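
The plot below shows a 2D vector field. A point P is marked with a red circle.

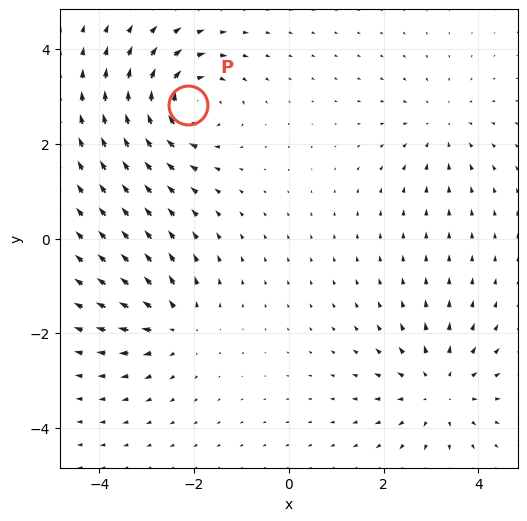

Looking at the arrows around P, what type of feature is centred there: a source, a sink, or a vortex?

vortex

At P (-2.1, 2.8) the arrows circulate clockwise. Divergence ≈0, curl about -5 — near-zero divergence with nonzero curl is a vortex.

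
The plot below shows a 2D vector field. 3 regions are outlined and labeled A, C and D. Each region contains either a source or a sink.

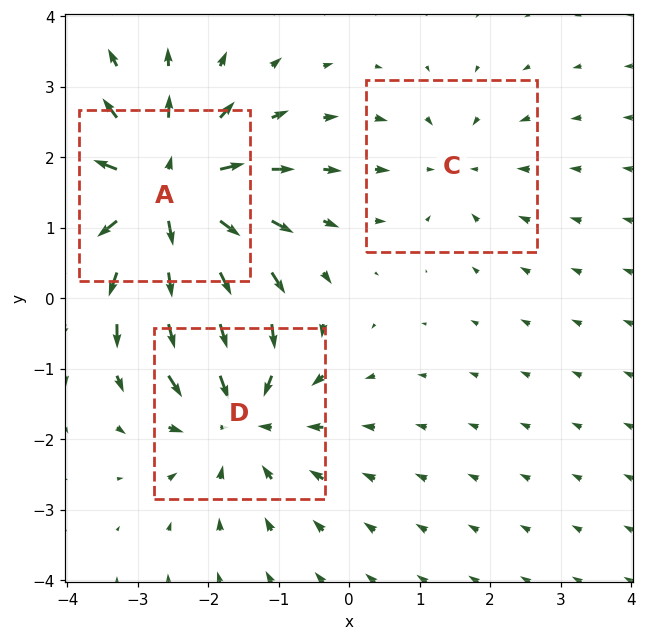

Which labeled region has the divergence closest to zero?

C

Divergence at each region's feature centre — A: about +5, C: about -2, D: about -3. Region C is closest to zero.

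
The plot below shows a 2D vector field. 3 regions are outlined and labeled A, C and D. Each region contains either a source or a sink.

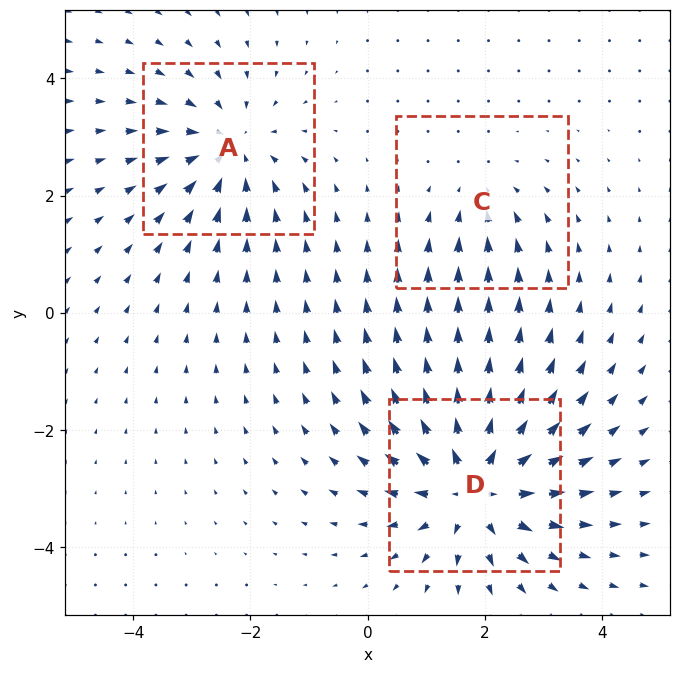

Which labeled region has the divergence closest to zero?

Divergence at each region's feature centre — A: about -3, C: about -2, D: about +5. Region C is closest to zero.

C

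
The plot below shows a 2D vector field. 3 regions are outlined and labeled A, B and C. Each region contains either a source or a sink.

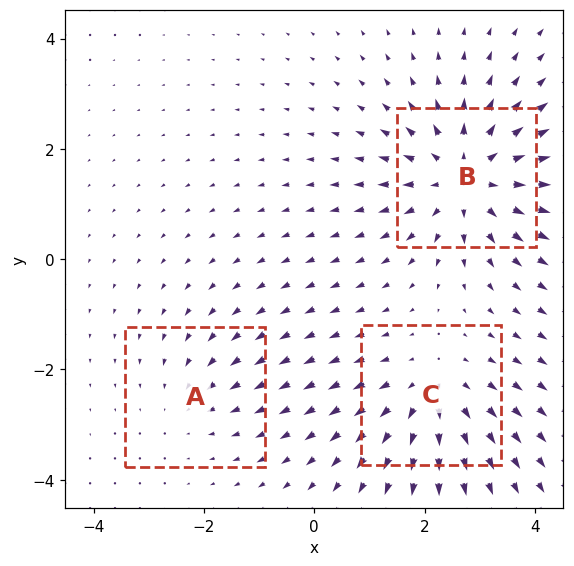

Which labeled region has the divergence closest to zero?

Divergence at each region's feature centre — A: about -2, B: about +4, C: about +3. Region A is closest to zero.

A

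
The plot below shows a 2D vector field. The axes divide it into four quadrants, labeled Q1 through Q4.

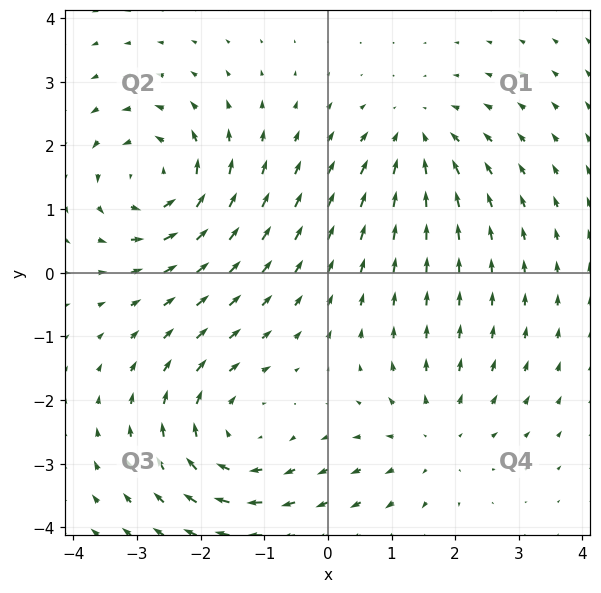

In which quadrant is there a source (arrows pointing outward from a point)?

Q4

The source sits at approximately (1.7, -2.6), which lies in quadrant Q4. The divergence there is about +2, positive as expected for a source.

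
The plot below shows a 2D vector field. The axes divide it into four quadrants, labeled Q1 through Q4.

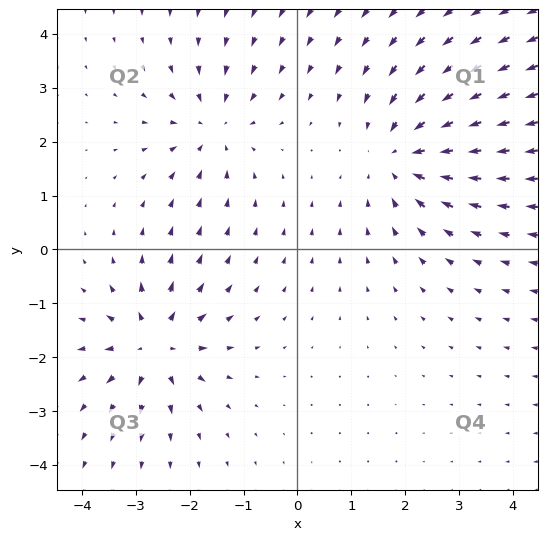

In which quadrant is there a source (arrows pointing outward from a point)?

The source sits at approximately (-2.7, -1.8), which lies in quadrant Q3. The divergence there is about +4, positive as expected for a source.

Q3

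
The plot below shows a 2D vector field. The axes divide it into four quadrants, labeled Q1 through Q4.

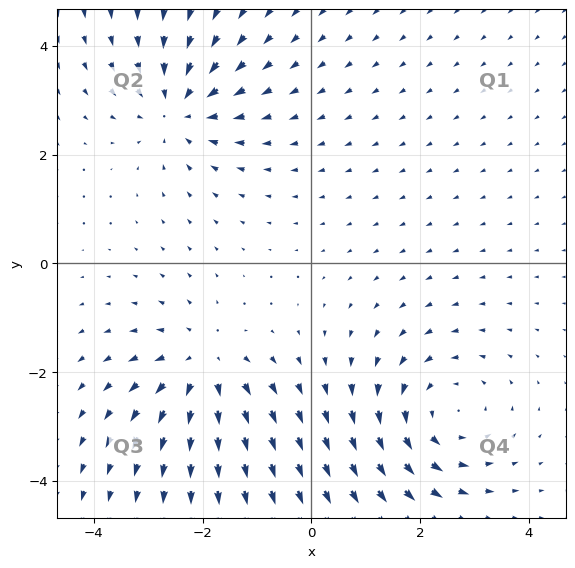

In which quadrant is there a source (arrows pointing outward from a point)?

The source sits at approximately (-2.0, -1.9), which lies in quadrant Q3. The divergence there is about +4, positive as expected for a source.

Q3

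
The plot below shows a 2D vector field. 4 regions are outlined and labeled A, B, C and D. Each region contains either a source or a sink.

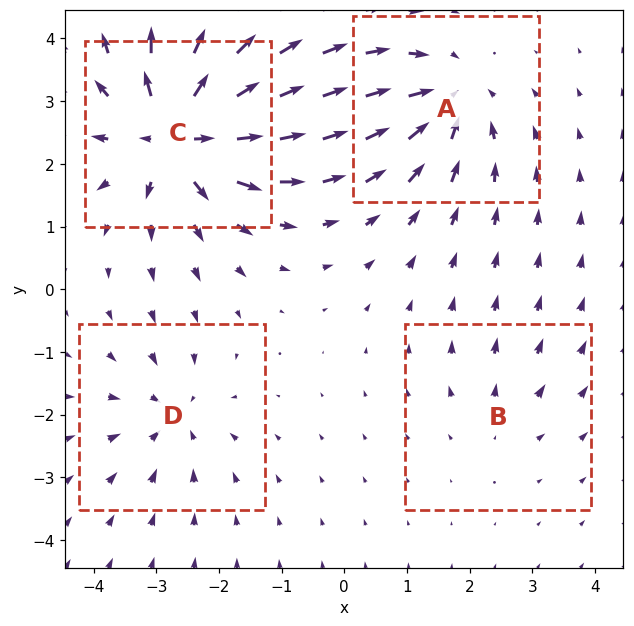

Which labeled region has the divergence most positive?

Divergence at each region's feature centre — A: about -5, B: about +2, C: about +8, D: about -4. Region C is most positive.

C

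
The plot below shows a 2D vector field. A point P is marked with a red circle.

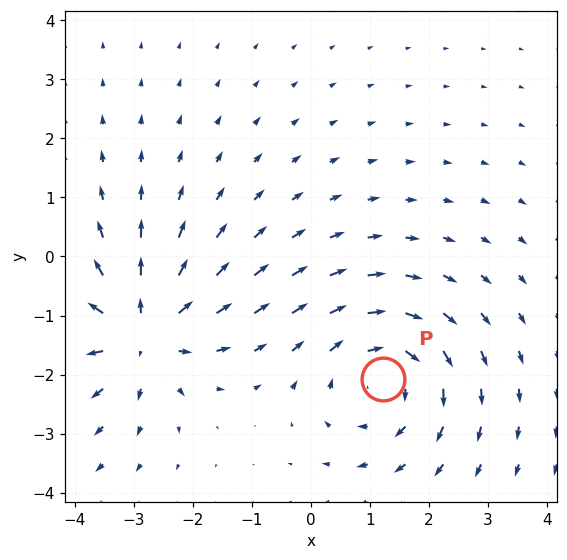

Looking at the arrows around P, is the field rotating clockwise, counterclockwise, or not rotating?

clockwise

Near P at (1.2, -2.1) the arrows circulate clockwise. The curl (z-component) there is about -4; negative curl means clockwise rotation.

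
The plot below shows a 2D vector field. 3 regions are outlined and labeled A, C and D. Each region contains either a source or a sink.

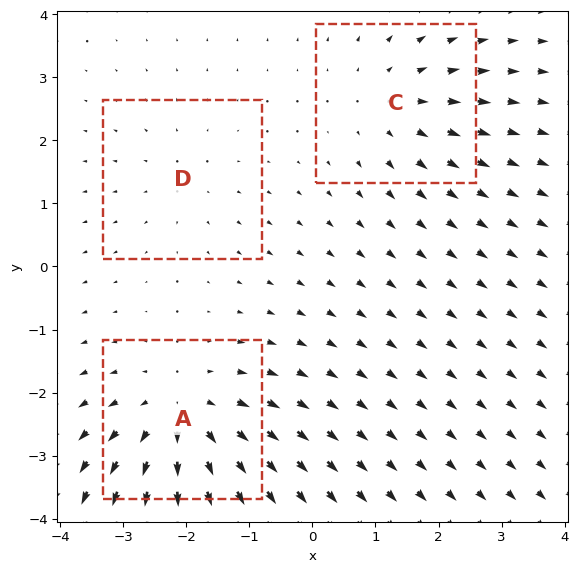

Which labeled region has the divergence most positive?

A

Divergence at each region's feature centre — A: about +4, C: about +3, D: about +2. Region A is most positive.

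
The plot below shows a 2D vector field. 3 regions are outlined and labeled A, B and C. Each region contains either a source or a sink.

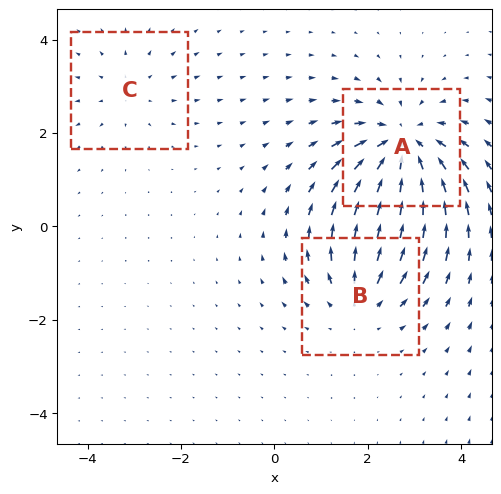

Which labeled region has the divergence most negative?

A

Divergence at each region's feature centre — A: about -5, B: about +3, C: about +2. Region A is most negative.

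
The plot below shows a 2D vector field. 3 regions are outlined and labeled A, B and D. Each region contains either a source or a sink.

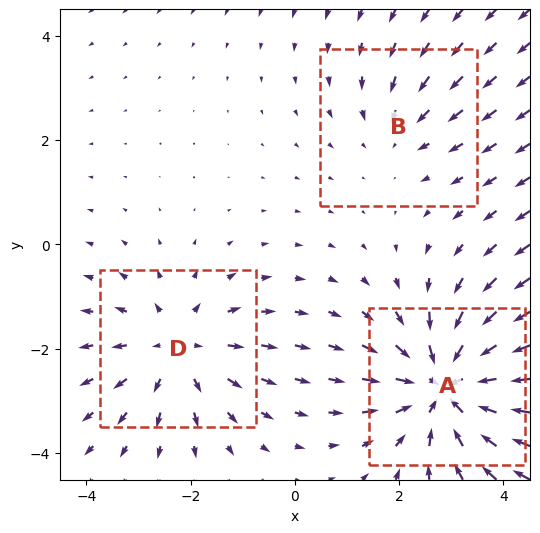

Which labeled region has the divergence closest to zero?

B

Divergence at each region's feature centre — A: about -4, B: about -2, D: about +3. Region B is closest to zero.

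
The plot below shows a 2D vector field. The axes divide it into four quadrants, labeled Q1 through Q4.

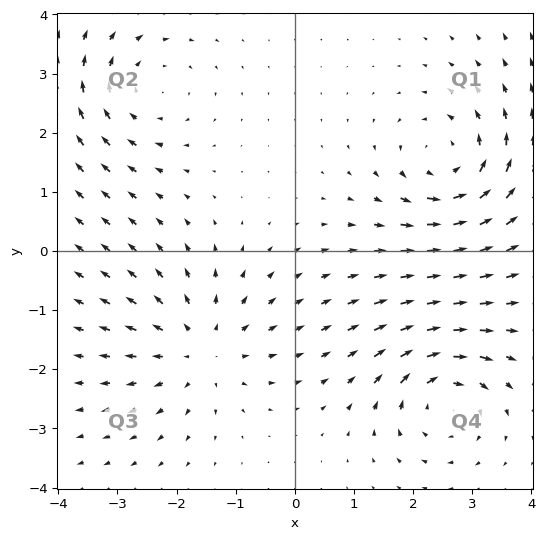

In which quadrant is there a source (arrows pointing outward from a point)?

Q3

The source sits at approximately (-1.6, -1.6), which lies in quadrant Q3. The divergence there is about +4, positive as expected for a source.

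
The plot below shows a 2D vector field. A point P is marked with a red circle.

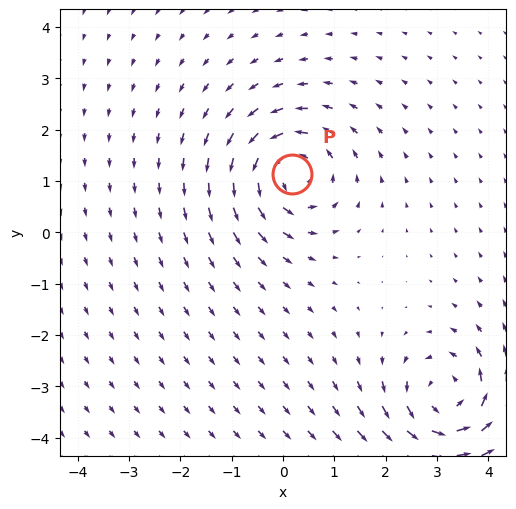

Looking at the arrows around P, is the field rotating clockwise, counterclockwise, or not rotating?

counterclockwise

Near P at (0.2, 1.1) the arrows circulate counterclockwise. The curl (z-component) there is about +5; positive curl means counterclockwise rotation.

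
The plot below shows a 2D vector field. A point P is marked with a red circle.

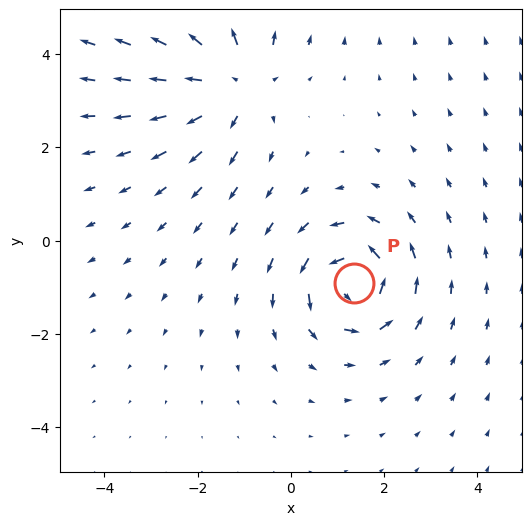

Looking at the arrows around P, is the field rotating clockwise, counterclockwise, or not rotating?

Near P at (1.4, -0.9) the arrows circulate counterclockwise. The curl (z-component) there is about +5; positive curl means counterclockwise rotation.

counterclockwise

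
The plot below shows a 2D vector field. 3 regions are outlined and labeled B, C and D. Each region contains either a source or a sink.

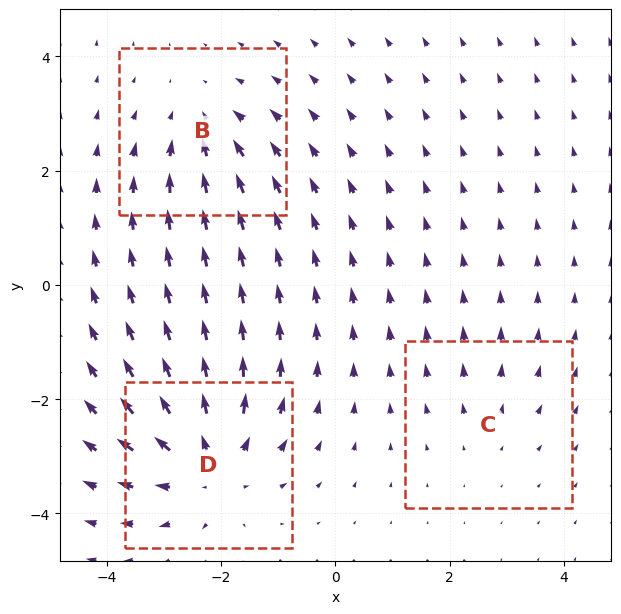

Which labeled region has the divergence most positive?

Divergence at each region's feature centre — B: about -3, C: about +2, D: about +5. Region D is most positive.

D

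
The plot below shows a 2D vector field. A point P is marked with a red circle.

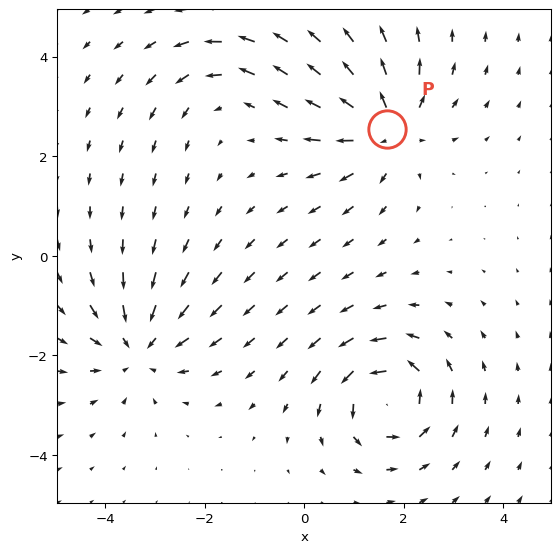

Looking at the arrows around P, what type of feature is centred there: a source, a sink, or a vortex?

At P (1.7, 2.6) the arrows spread outward. Divergence about +6, curl ≈0 — positive divergence with near-zero curl is a source.

source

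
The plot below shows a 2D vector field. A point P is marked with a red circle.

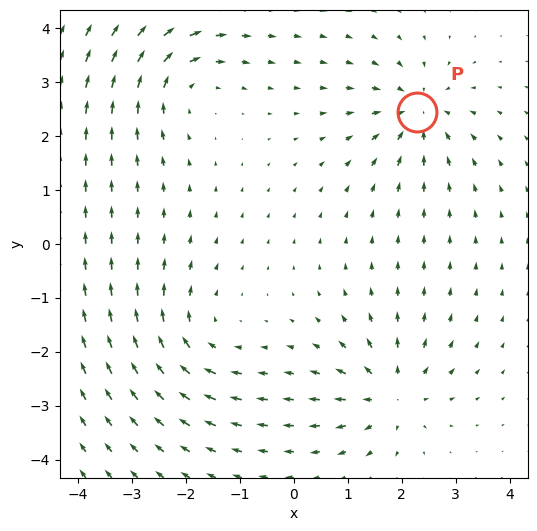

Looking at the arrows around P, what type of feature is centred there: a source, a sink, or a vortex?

sink

At P (2.3, 2.4) the arrows converge inward. Divergence about -4, curl ≈0 — negative divergence with near-zero curl is a sink.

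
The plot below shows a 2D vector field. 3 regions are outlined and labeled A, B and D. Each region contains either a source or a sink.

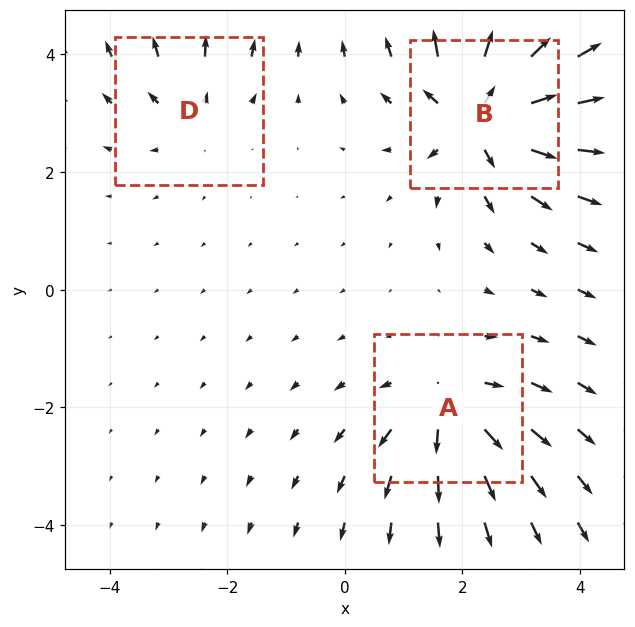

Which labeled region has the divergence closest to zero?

D

Divergence at each region's feature centre — A: about +4, B: about +6, D: about +2. Region D is closest to zero.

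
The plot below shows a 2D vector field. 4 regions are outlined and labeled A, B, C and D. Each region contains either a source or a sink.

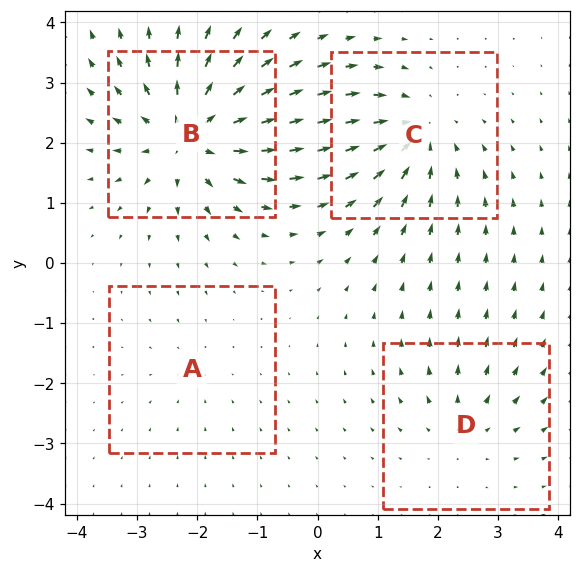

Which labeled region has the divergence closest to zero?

Divergence at each region's feature centre — A: about -2, B: about +8, C: about -6, D: about +4. Region A is closest to zero.

A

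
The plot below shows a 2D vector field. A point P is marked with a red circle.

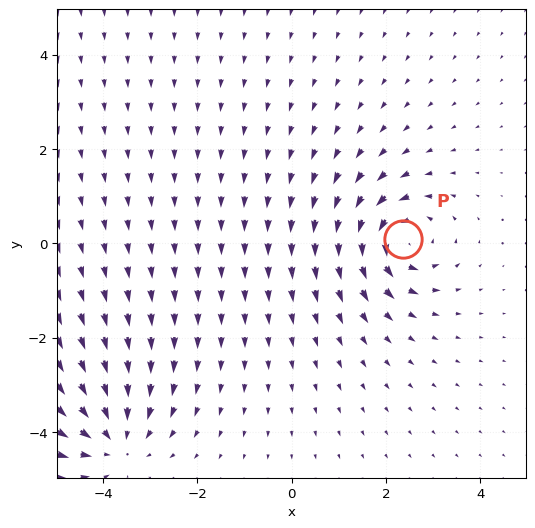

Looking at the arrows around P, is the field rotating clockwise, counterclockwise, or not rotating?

Near P at (2.4, 0.1) the arrows circulate counterclockwise. The curl (z-component) there is about +7; positive curl means counterclockwise rotation.

counterclockwise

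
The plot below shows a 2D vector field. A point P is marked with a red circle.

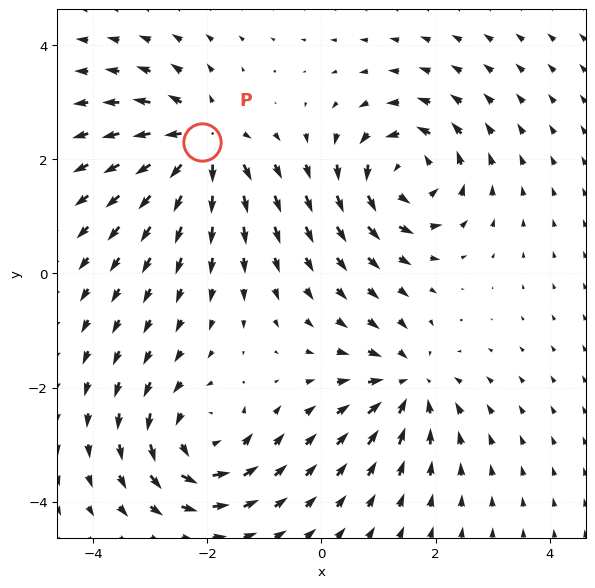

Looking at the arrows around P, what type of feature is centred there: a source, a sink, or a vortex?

At P (-2.1, 2.3) the arrows spread outward. Divergence about +6, curl ≈0 — positive divergence with near-zero curl is a source.

source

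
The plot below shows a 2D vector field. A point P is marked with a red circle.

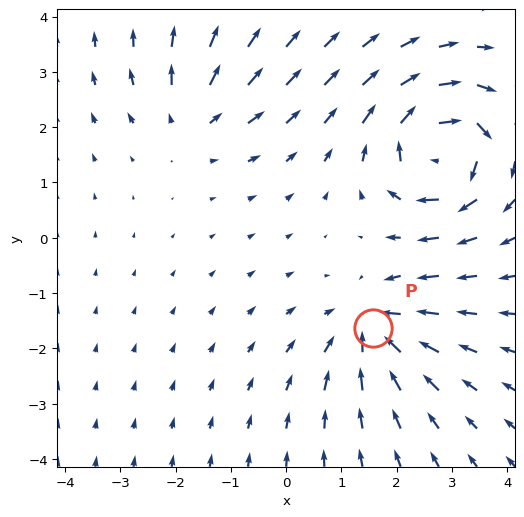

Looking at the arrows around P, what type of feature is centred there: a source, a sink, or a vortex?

At P (1.6, -1.6) the arrows converge inward. Divergence about -5, curl ≈0 — negative divergence with near-zero curl is a sink.

sink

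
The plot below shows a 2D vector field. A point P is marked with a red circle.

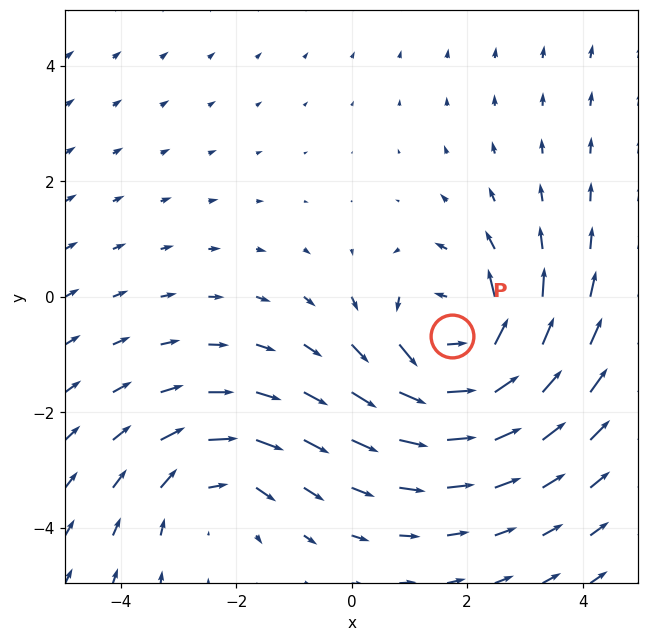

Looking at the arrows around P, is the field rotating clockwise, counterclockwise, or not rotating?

counterclockwise

Near P at (1.7, -0.7) the arrows circulate counterclockwise. The curl (z-component) there is about +4; positive curl means counterclockwise rotation.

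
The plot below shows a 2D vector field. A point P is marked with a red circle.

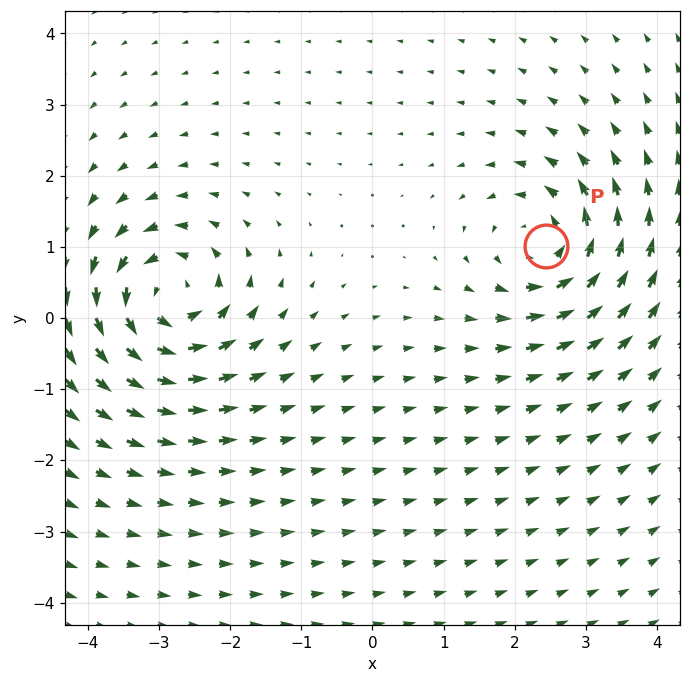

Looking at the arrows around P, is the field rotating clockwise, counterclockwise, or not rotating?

counterclockwise

Near P at (2.4, 1.0) the arrows circulate counterclockwise. The curl (z-component) there is about +4; positive curl means counterclockwise rotation.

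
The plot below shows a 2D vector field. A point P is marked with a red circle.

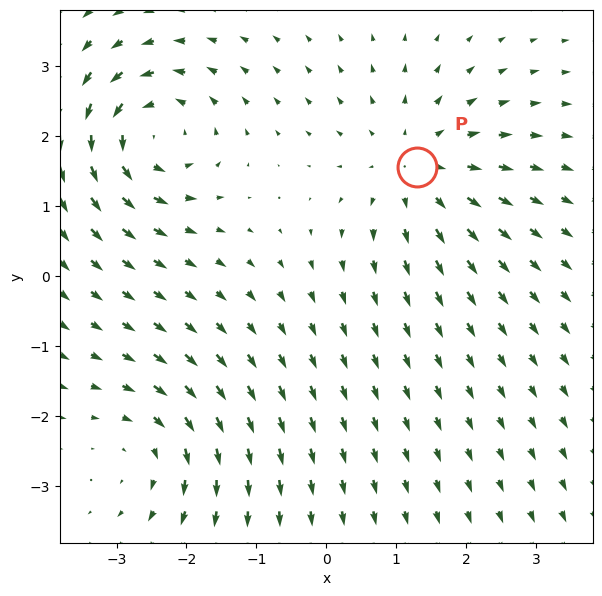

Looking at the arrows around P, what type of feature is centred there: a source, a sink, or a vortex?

source

At P (1.3, 1.6) the arrows spread outward. Divergence about +4, curl ≈0 — positive divergence with near-zero curl is a source.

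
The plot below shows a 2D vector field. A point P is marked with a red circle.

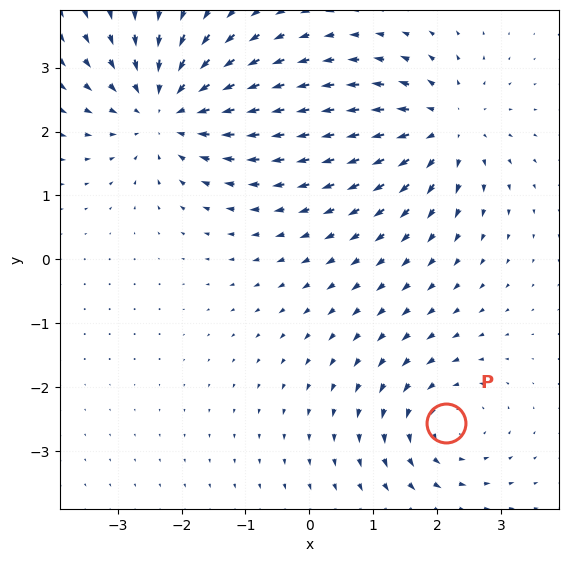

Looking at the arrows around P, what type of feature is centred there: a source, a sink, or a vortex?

At P (2.1, -2.6) the arrows circulate counterclockwise. Divergence ≈0, curl about +3 — near-zero divergence with nonzero curl is a vortex.

vortex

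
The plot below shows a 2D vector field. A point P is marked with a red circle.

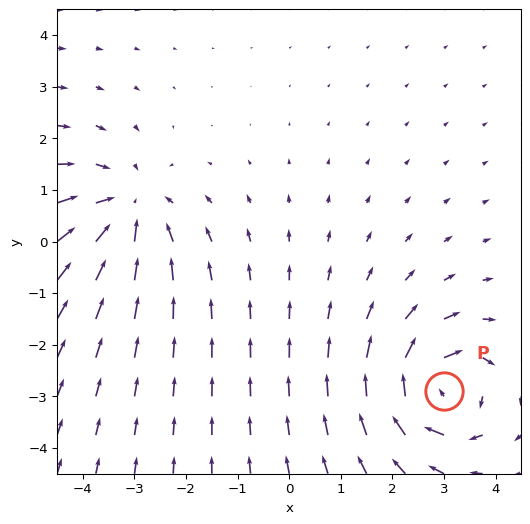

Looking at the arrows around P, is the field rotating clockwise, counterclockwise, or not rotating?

clockwise

Near P at (3.0, -2.9) the arrows circulate clockwise. The curl (z-component) there is about -6; negative curl means clockwise rotation.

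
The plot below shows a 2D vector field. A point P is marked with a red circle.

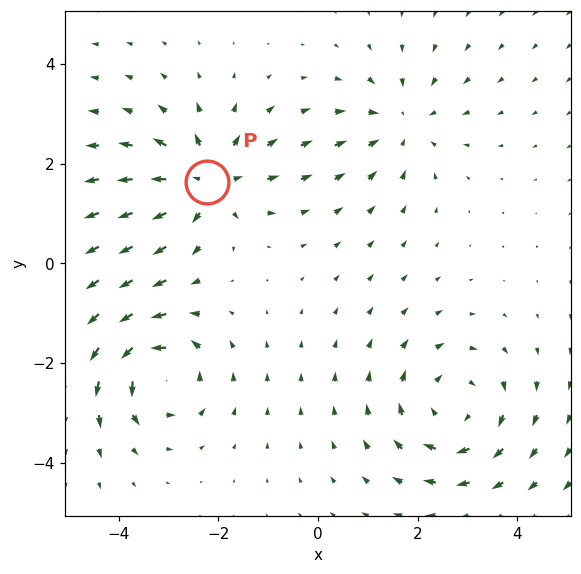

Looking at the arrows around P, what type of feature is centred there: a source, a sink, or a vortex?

At P (-2.2, 1.6) the arrows spread outward. Divergence about +4, curl ≈0 — positive divergence with near-zero curl is a source.

source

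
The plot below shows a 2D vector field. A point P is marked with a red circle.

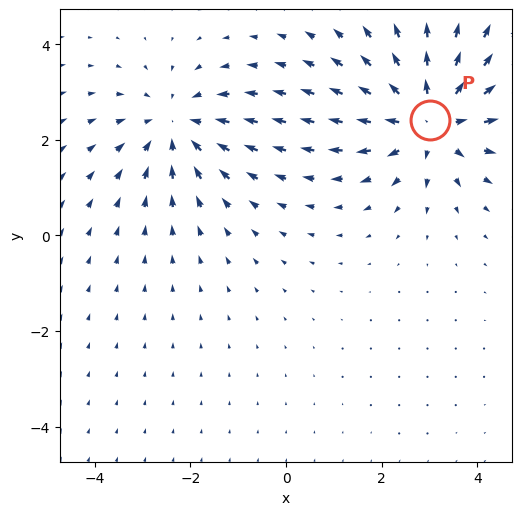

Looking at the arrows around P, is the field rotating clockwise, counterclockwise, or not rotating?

Near P at (3.0, 2.4) the arrows show no circulation. The curl there is ≈0.

not rotating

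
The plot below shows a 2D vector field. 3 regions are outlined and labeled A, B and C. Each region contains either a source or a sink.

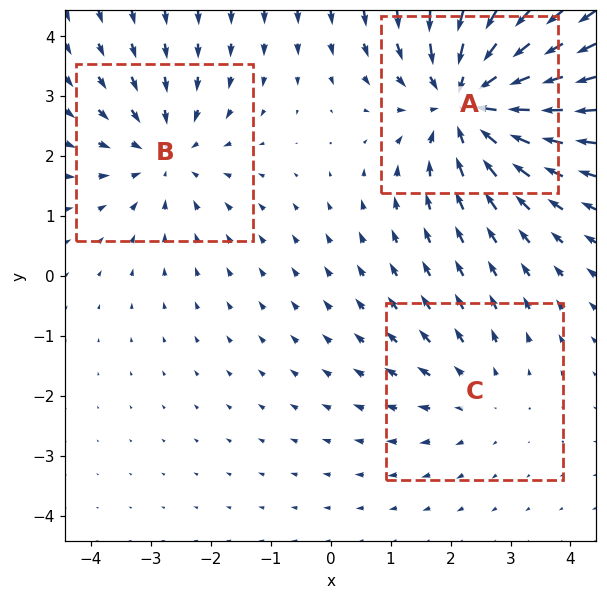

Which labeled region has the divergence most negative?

Divergence at each region's feature centre — A: about -5, B: about -3, C: about +2. Region A is most negative.

A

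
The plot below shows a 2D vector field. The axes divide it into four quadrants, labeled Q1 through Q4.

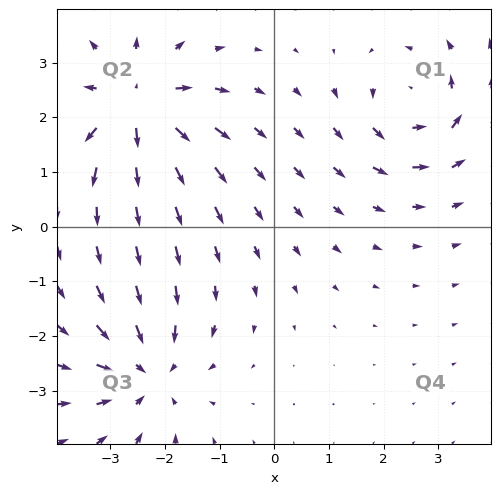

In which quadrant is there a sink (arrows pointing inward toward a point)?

Q3

The sink sits at approximately (-2.3, -2.7), which lies in quadrant Q3. The divergence there is about -3, negative as expected for a sink.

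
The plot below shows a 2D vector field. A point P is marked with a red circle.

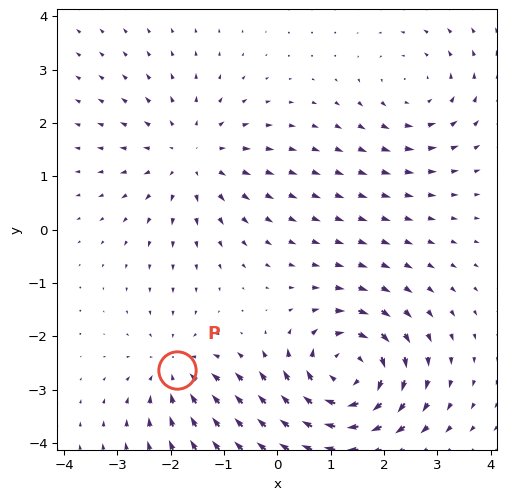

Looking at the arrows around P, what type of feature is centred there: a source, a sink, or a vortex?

At P (-1.9, -2.6) the arrows converge inward. Divergence about -3, curl ≈0 — negative divergence with near-zero curl is a sink.

sink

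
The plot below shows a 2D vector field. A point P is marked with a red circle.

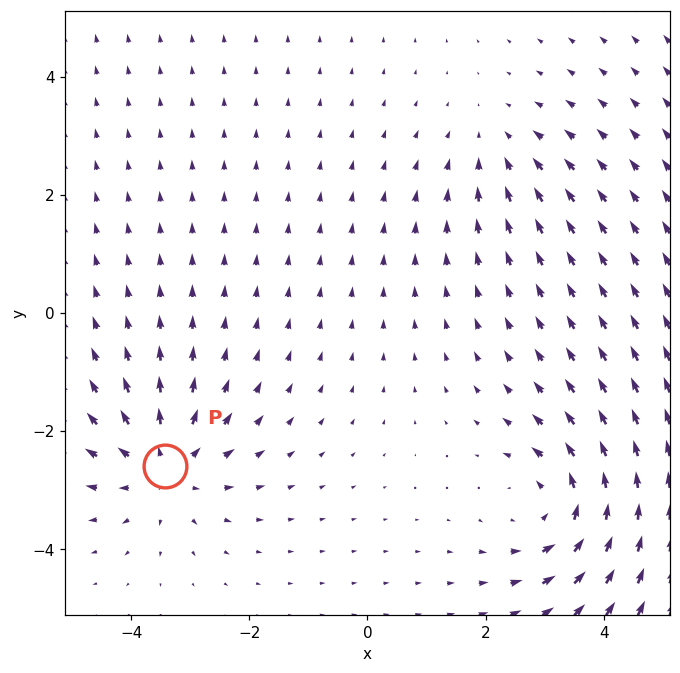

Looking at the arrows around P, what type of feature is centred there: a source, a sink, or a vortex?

source

At P (-3.4, -2.6) the arrows spread outward. Divergence about +4, curl ≈0 — positive divergence with near-zero curl is a source.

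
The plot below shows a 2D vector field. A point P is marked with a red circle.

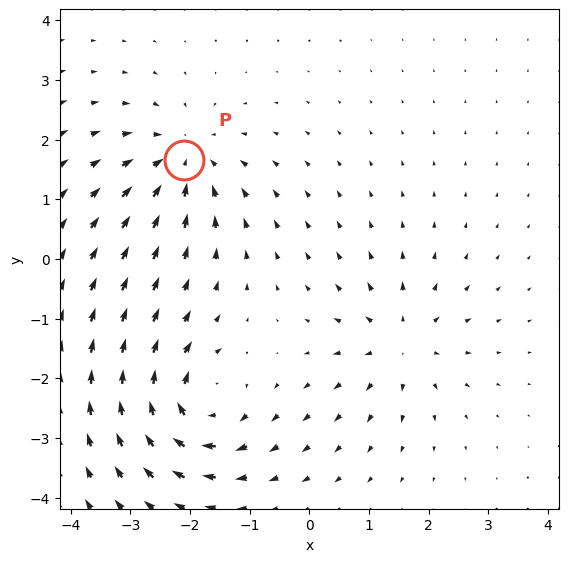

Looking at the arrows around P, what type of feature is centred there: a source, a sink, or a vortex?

sink

At P (-2.1, 1.7) the arrows converge inward. Divergence about -5, curl ≈0 — negative divergence with near-zero curl is a sink.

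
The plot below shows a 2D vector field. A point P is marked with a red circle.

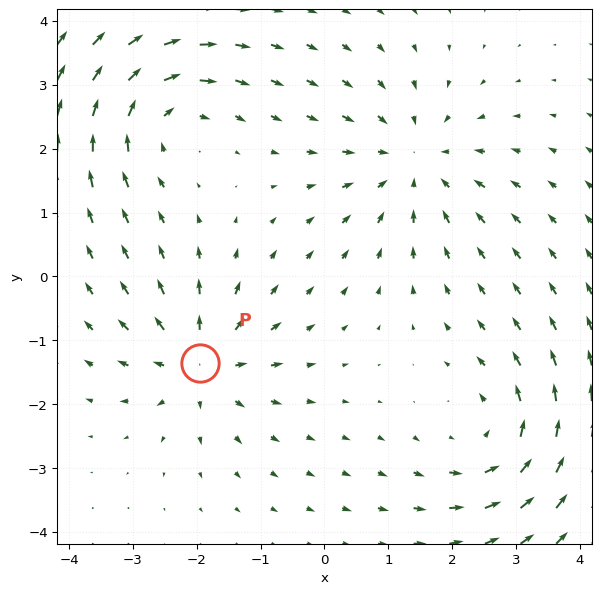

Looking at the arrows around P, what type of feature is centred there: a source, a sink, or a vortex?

source

At P (-1.9, -1.4) the arrows spread outward. Divergence about +5, curl ≈0 — positive divergence with near-zero curl is a source.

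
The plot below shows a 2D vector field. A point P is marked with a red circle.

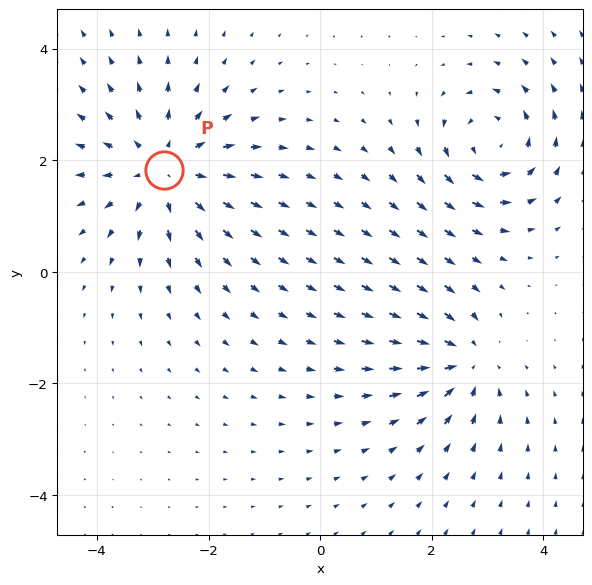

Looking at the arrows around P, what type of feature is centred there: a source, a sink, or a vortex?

At P (-2.8, 1.8) the arrows spread outward. Divergence about +4, curl ≈0 — positive divergence with near-zero curl is a source.

source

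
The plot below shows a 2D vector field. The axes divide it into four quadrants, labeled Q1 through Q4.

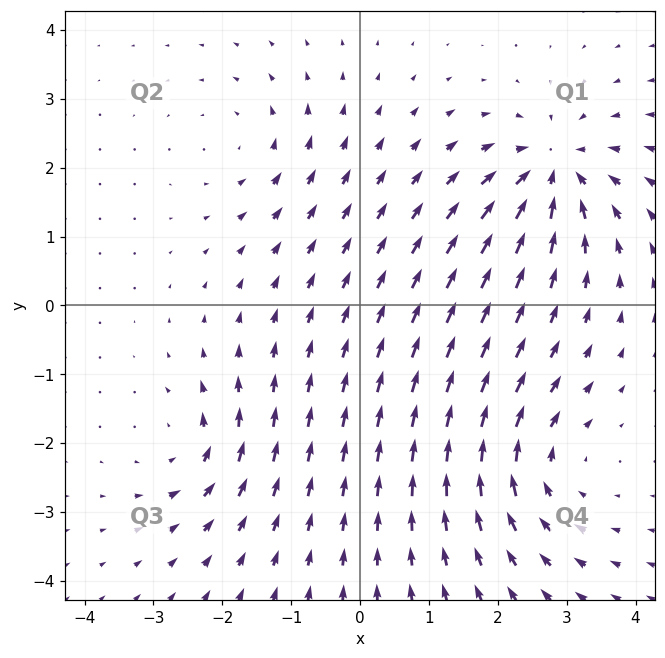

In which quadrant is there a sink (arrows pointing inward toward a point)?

The sink sits at approximately (2.8, 2.0), which lies in quadrant Q1. The divergence there is about -7, negative as expected for a sink.

Q1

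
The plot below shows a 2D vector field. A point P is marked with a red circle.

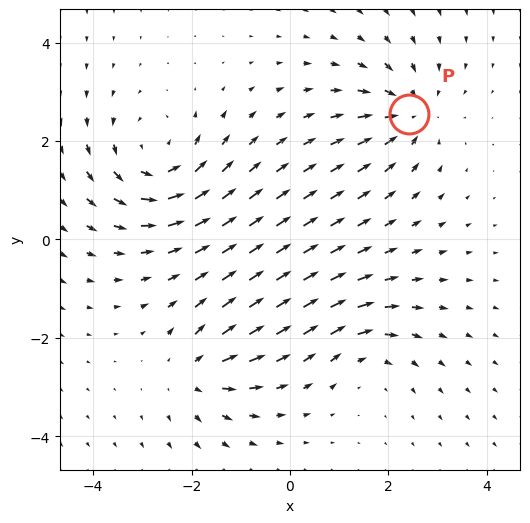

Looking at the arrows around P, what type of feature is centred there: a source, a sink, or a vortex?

At P (2.4, 2.6) the arrows converge inward. Divergence about -5, curl ≈0 — negative divergence with near-zero curl is a sink.

sink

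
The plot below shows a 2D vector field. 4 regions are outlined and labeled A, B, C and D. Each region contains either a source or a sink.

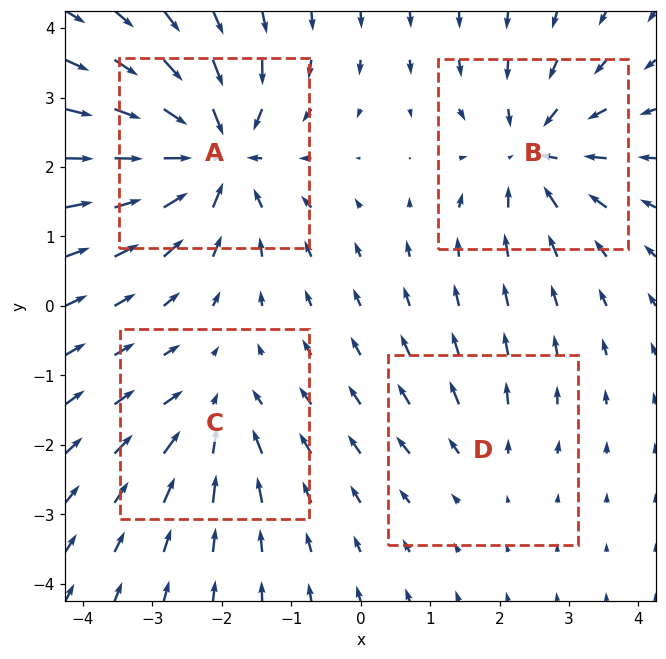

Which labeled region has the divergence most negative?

A

Divergence at each region's feature centre — A: about -8, B: about -6, C: about -4, D: about +2. Region A is most negative.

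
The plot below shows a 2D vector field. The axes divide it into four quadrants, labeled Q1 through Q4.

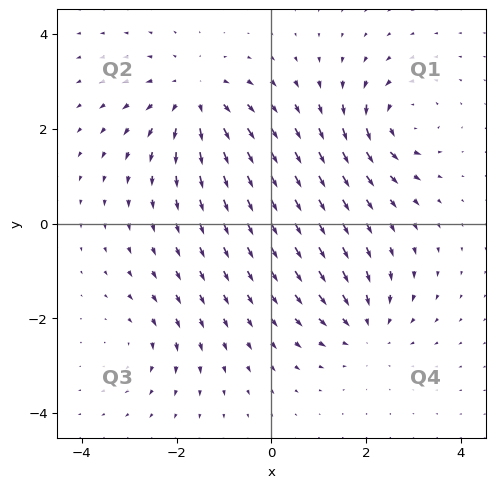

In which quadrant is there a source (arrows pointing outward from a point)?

Q2

The source sits at approximately (-1.6, 2.7), which lies in quadrant Q2. The divergence there is about +4, positive as expected for a source.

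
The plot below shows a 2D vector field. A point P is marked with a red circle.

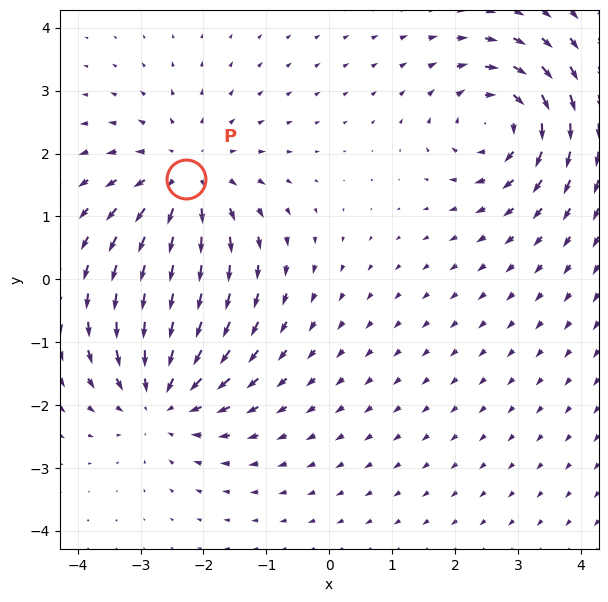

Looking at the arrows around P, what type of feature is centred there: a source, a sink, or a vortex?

At P (-2.3, 1.6) the arrows spread outward. Divergence about +4, curl ≈0 — positive divergence with near-zero curl is a source.

source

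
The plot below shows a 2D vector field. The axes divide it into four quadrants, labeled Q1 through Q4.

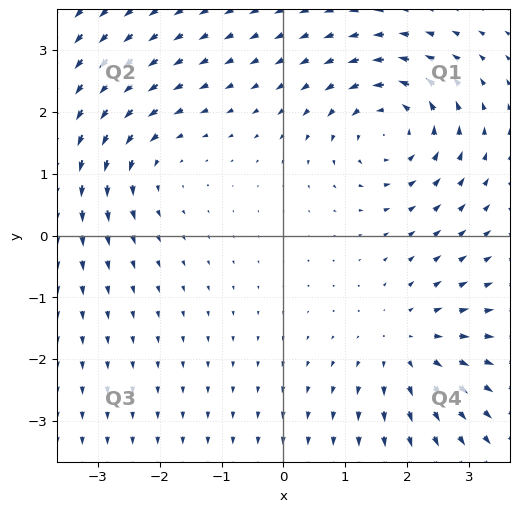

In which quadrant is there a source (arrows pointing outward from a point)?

Q4

The source sits at approximately (2.0, -1.8), which lies in quadrant Q4. The divergence there is about +3, positive as expected for a source.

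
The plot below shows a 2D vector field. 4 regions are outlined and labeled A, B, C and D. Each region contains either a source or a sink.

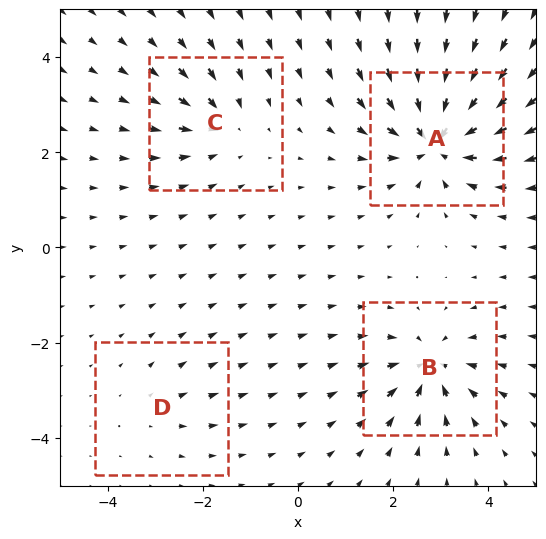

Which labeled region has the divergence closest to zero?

Divergence at each region's feature centre — A: about -8, B: about -6, C: about -4, D: about +2. Region D is closest to zero.

D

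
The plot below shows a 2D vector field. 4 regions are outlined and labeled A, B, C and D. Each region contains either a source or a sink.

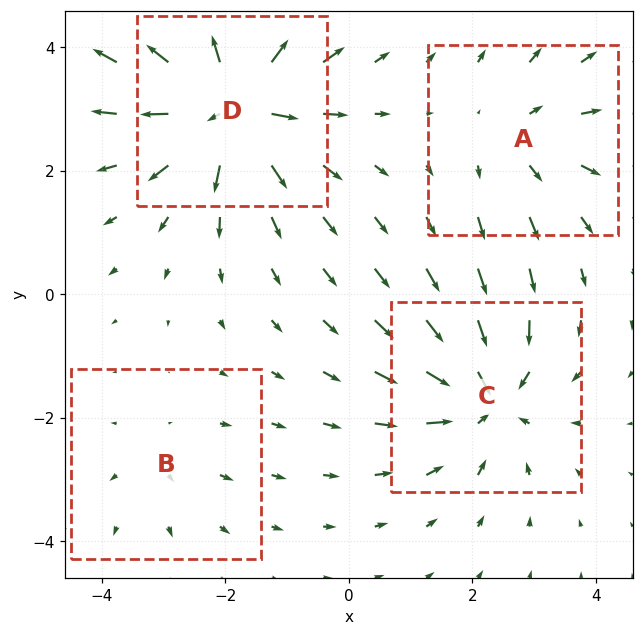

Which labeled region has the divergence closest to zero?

Divergence at each region's feature centre — A: about +3, B: about +2, C: about -5, D: about +7. Region B is closest to zero.

B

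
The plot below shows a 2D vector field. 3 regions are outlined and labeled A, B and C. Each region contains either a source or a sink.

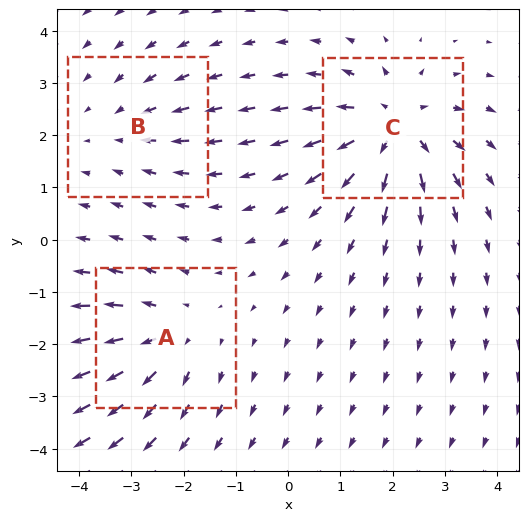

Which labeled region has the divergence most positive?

Divergence at each region's feature centre — A: about +3, B: about -2, C: about +5. Region C is most positive.

C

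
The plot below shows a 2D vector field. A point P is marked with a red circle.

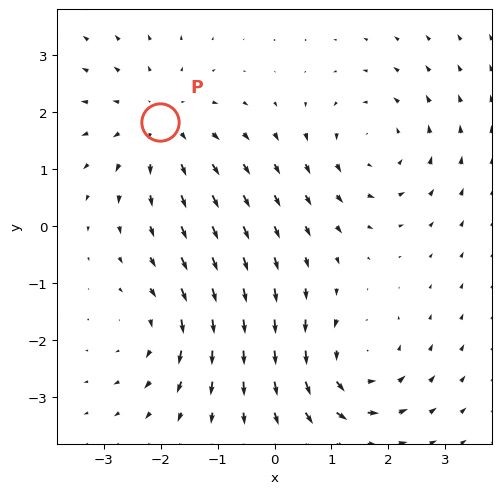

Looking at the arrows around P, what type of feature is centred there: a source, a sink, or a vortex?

source

At P (-2.0, 1.8) the arrows spread outward. Divergence about +3, curl ≈0 — positive divergence with near-zero curl is a source.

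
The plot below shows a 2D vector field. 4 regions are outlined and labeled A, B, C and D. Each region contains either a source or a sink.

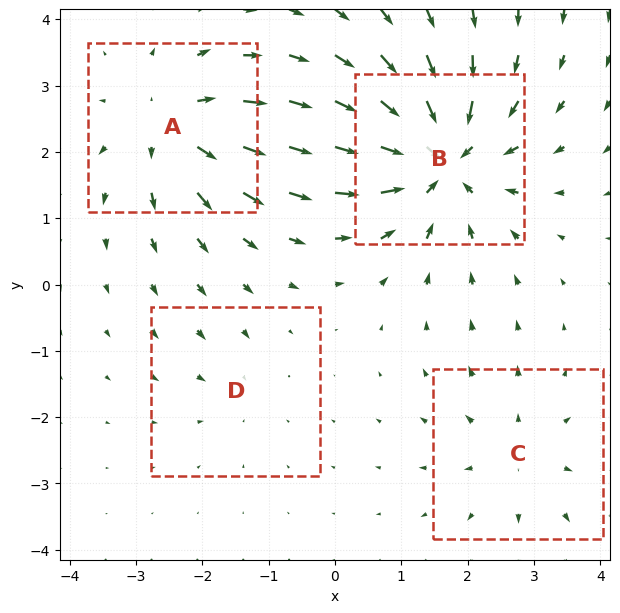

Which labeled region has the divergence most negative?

Divergence at each region's feature centre — A: about +5, B: about -8, C: about +3, D: about -2. Region B is most negative.

B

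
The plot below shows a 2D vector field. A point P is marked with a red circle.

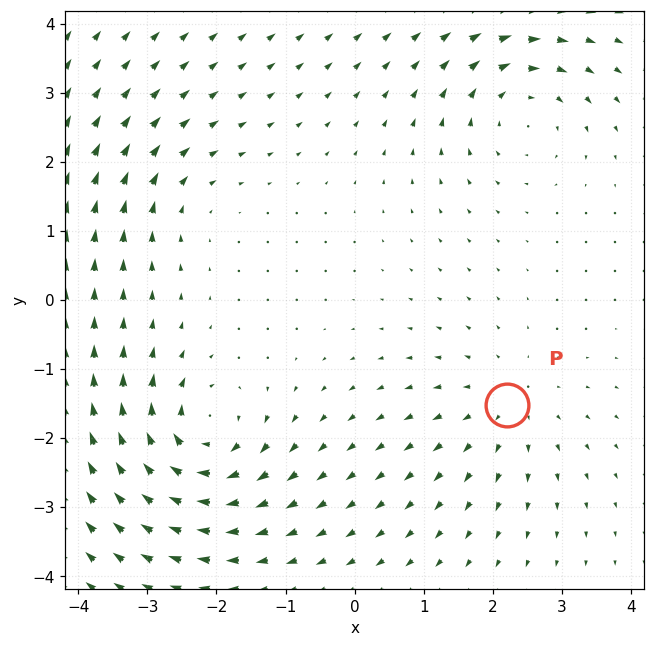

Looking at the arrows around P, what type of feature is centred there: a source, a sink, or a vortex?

At P (2.2, -1.5) the arrows spread outward. Divergence about +3, curl ≈0 — positive divergence with near-zero curl is a source.

source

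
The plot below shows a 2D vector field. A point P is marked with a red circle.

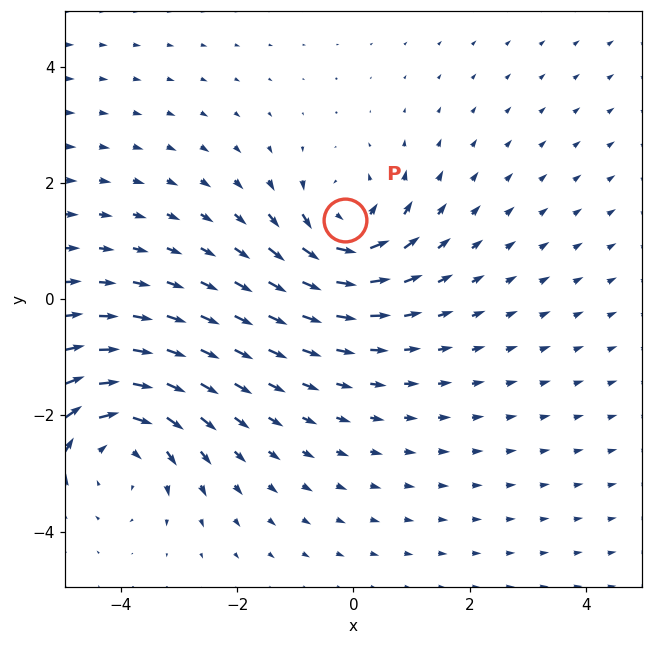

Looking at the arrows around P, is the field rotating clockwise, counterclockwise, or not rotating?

counterclockwise

Near P at (-0.1, 1.4) the arrows circulate counterclockwise. The curl (z-component) there is about +4; positive curl means counterclockwise rotation.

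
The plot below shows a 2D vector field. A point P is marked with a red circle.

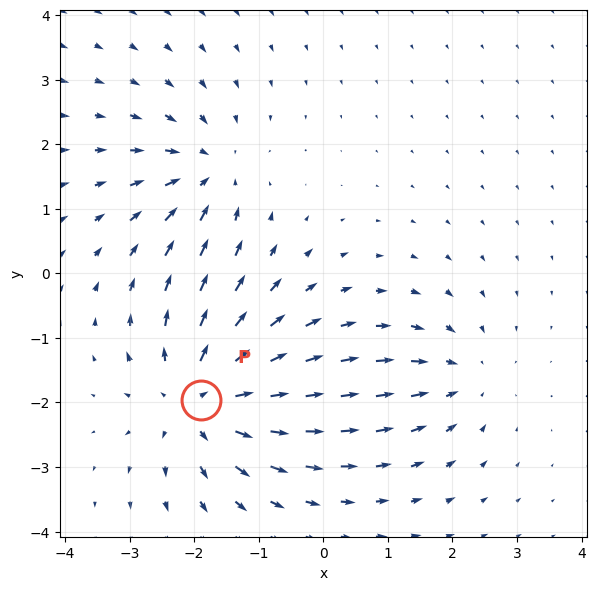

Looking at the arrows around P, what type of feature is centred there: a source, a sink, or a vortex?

At P (-1.9, -2.0) the arrows spread outward. Divergence about +5, curl ≈0 — positive divergence with near-zero curl is a source.

source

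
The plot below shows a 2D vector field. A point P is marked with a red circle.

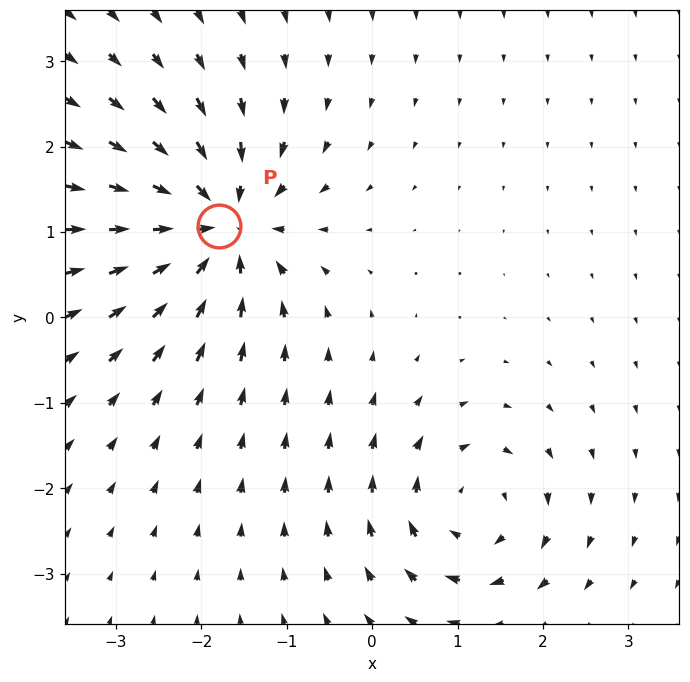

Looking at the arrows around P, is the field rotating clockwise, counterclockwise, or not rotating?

not rotating

Near P at (-1.8, 1.1) the arrows show no circulation. The curl there is ≈0.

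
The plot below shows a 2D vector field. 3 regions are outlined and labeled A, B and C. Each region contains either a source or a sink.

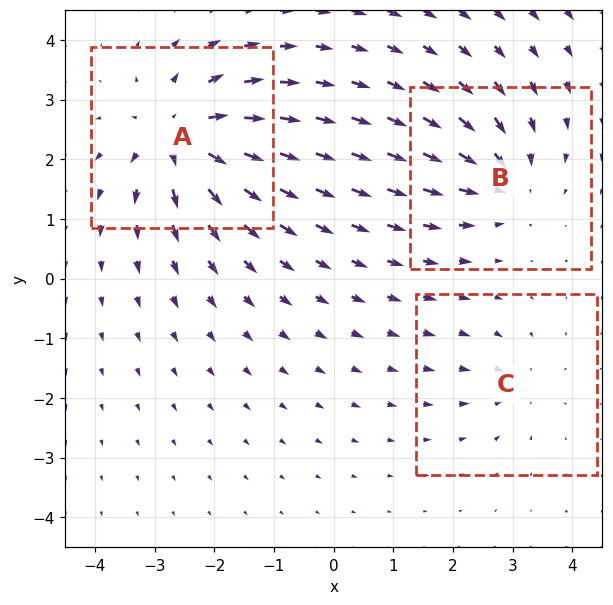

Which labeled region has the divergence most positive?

A

Divergence at each region's feature centre — A: about +5, B: about -4, C: about -2. Region A is most positive.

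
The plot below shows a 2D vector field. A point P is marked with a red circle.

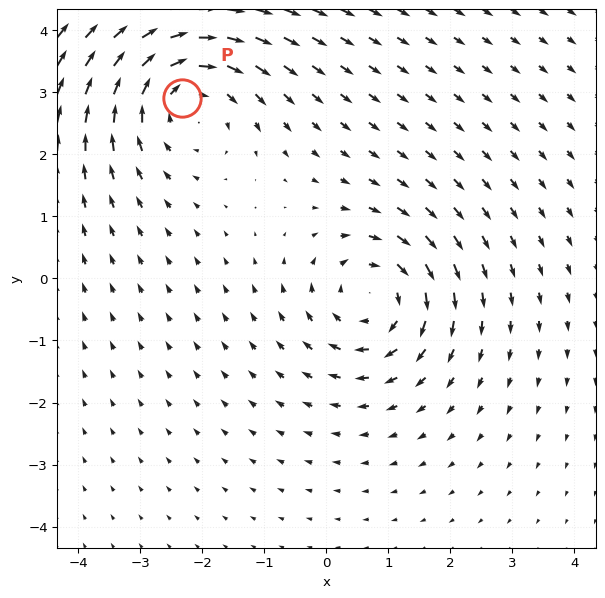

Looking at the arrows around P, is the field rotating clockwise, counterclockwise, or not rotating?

Near P at (-2.3, 2.9) the arrows circulate clockwise. The curl (z-component) there is about -4; negative curl means clockwise rotation.

clockwise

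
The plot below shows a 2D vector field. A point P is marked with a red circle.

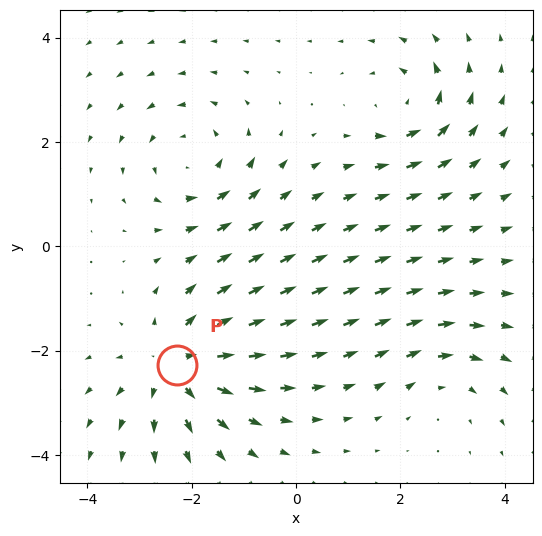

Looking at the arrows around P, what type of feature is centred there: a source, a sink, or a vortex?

source

At P (-2.3, -2.3) the arrows spread outward. Divergence about +5, curl ≈0 — positive divergence with near-zero curl is a source.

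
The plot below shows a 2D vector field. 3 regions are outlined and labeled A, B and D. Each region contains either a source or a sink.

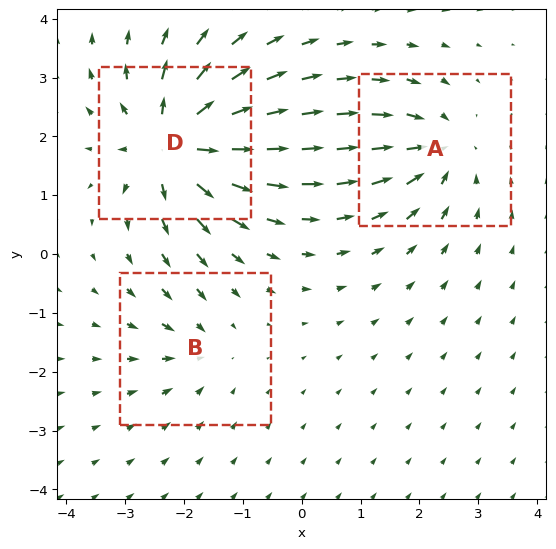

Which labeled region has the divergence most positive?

D

Divergence at each region's feature centre — A: about -4, B: about -3, D: about +7. Region D is most positive.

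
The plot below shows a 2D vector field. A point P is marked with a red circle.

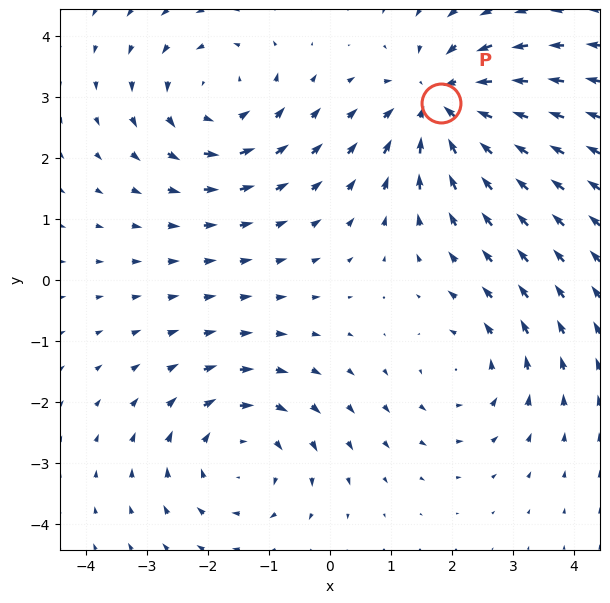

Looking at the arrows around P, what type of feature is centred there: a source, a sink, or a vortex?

At P (1.8, 2.9) the arrows converge inward. Divergence about -5, curl ≈0 — negative divergence with near-zero curl is a sink.

sink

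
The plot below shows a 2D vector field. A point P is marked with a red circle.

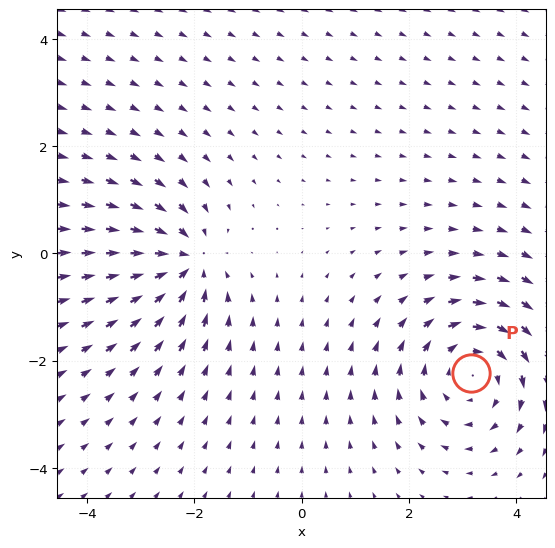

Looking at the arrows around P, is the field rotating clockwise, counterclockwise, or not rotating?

clockwise

Near P at (3.2, -2.2) the arrows circulate clockwise. The curl (z-component) there is about -3; negative curl means clockwise rotation.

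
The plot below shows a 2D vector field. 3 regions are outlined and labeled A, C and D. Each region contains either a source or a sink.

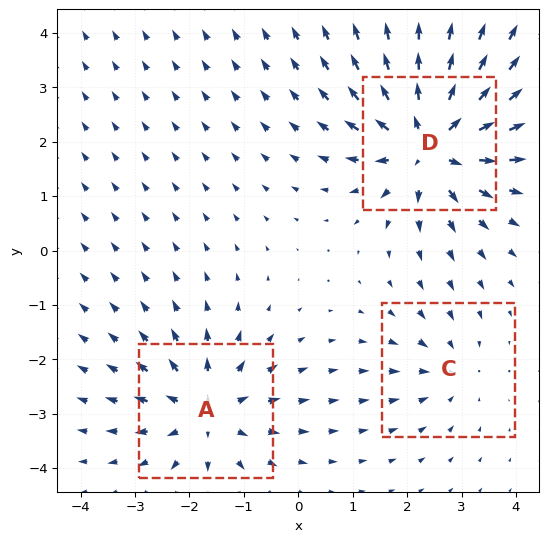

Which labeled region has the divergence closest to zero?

C

Divergence at each region's feature centre — A: about +4, C: about -2, D: about +5. Region C is closest to zero.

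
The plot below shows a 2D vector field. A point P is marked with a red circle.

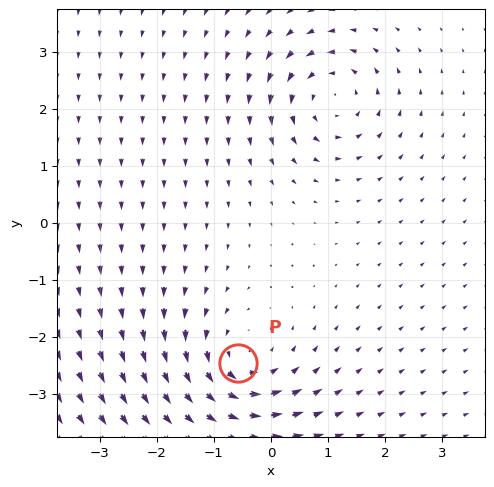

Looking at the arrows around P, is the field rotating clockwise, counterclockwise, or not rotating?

counterclockwise

Near P at (-0.6, -2.5) the arrows circulate counterclockwise. The curl (z-component) there is about +5; positive curl means counterclockwise rotation.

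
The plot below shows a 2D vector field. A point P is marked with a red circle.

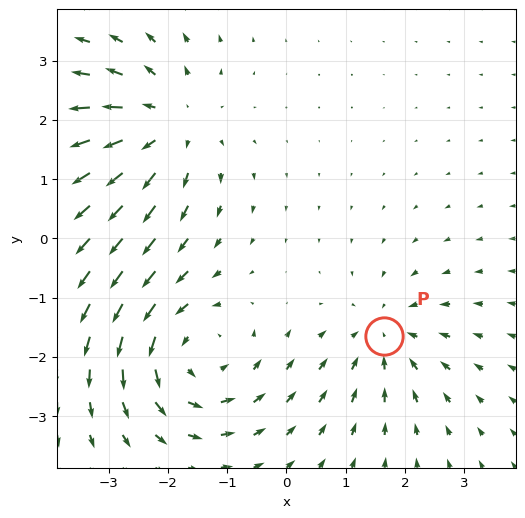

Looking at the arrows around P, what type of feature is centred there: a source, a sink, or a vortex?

sink

At P (1.7, -1.7) the arrows converge inward. Divergence about -3, curl ≈0 — negative divergence with near-zero curl is a sink.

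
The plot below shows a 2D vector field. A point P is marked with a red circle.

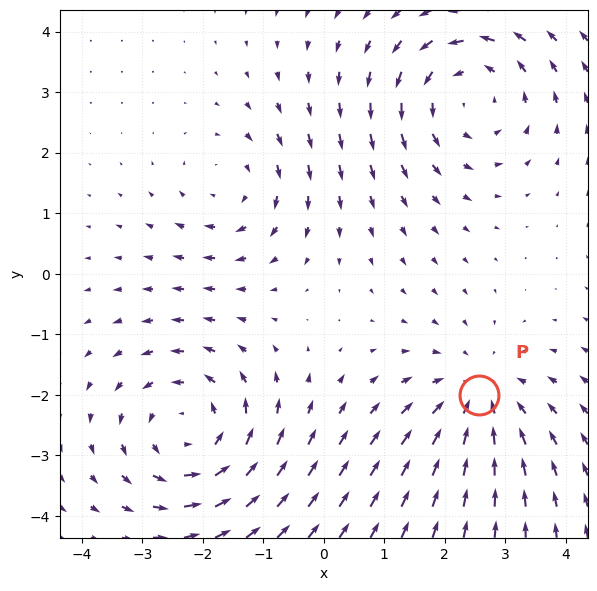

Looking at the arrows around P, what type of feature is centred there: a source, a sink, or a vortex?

At P (2.6, -2.0) the arrows converge inward. Divergence about -3, curl ≈0 — negative divergence with near-zero curl is a sink.

sink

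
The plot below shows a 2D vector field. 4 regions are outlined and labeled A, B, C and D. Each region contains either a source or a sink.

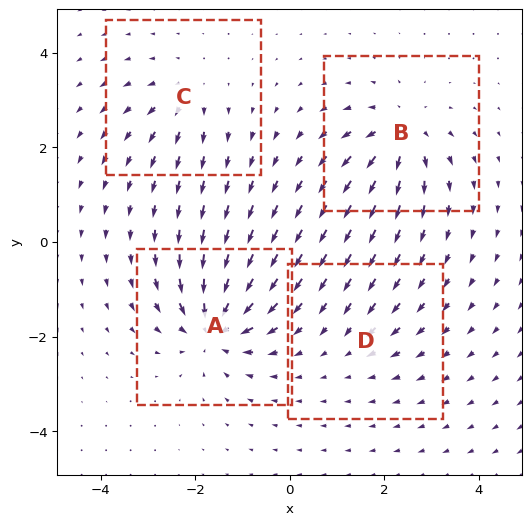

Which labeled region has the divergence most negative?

A

Divergence at each region's feature centre — A: about -8, B: about +7, C: about +4, D: about -3. Region A is most negative.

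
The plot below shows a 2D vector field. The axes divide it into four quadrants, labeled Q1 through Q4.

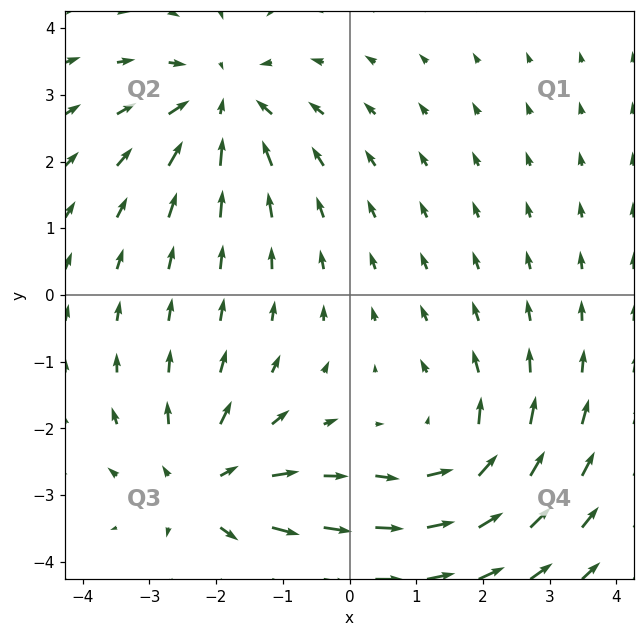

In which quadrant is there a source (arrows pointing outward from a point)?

The source sits at approximately (-2.2, -2.9), which lies in quadrant Q3. The divergence there is about +4, positive as expected for a source.

Q3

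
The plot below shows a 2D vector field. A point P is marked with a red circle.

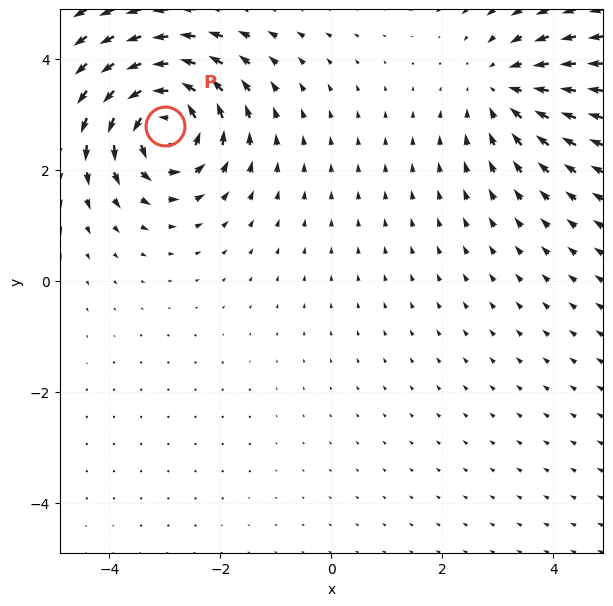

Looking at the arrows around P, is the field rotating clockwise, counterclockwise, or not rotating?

Near P at (-3.0, 2.8) the arrows circulate counterclockwise. The curl (z-component) there is about +5; positive curl means counterclockwise rotation.

counterclockwise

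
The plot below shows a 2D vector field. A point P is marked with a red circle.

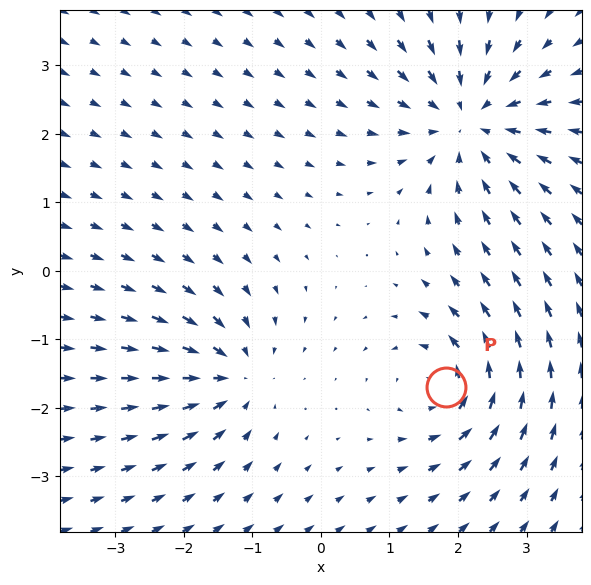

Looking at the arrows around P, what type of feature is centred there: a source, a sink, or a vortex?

At P (1.8, -1.7) the arrows circulate counterclockwise. Divergence ≈0, curl about +5 — near-zero divergence with nonzero curl is a vortex.

vortex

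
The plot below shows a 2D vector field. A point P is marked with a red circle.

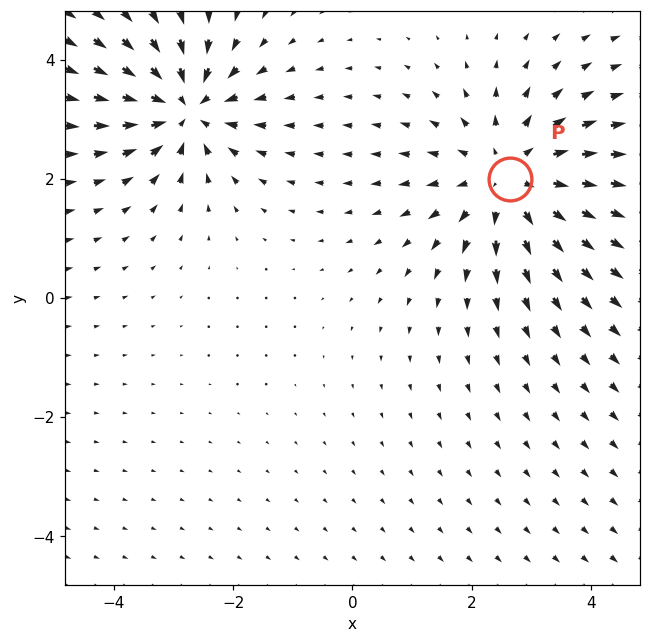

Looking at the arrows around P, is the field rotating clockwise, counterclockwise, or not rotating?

not rotating

Near P at (2.6, 2.0) the arrows show no circulation. The curl there is ≈0.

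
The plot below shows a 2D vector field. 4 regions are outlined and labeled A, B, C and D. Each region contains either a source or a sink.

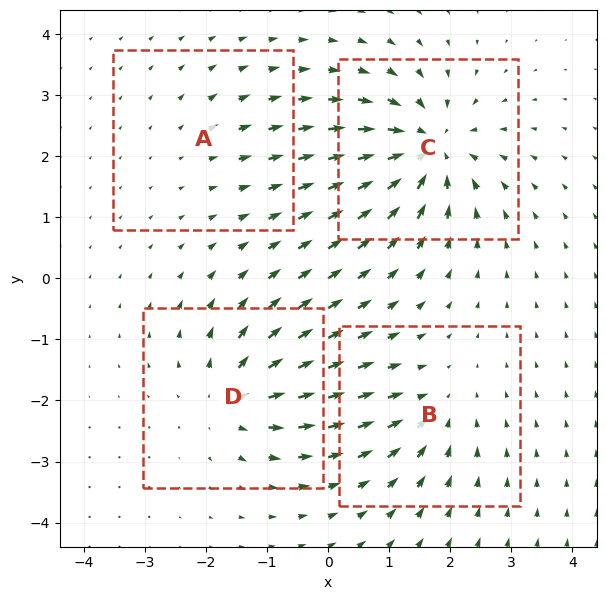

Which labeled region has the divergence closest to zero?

A

Divergence at each region's feature centre — A: about +2, B: about -4, C: about -8, D: about +6. Region A is closest to zero.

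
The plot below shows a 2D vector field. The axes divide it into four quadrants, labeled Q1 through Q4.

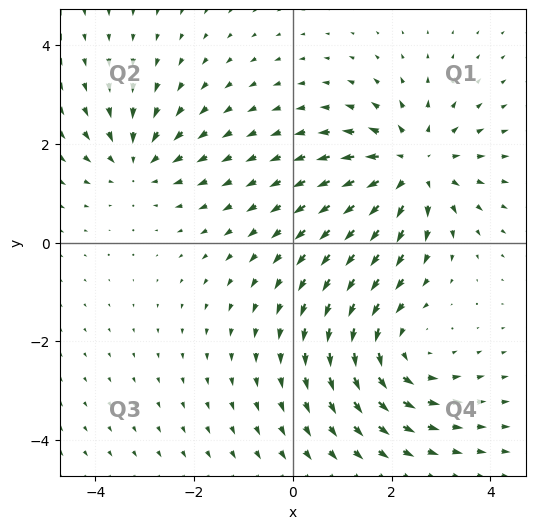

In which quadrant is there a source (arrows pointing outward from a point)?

The source sits at approximately (2.4, 1.5), which lies in quadrant Q1. The divergence there is about +4, positive as expected for a source.

Q1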